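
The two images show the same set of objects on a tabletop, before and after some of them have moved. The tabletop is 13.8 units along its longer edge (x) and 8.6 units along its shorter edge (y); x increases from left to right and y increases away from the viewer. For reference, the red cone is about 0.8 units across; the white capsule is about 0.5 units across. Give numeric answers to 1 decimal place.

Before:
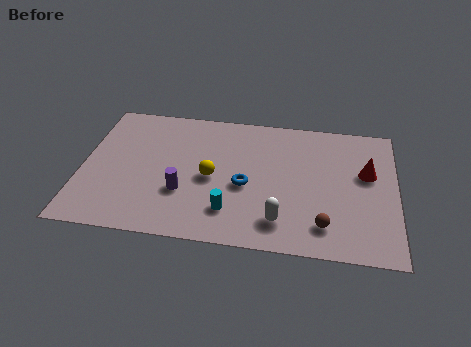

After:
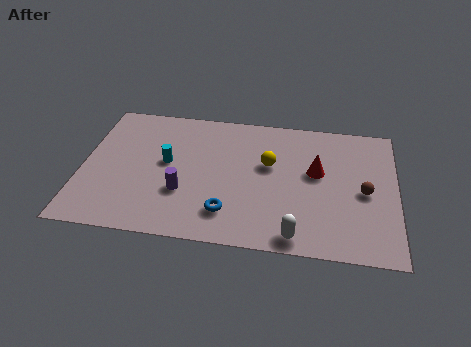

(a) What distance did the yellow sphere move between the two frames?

2.8

The yellow sphere moved from about (5.7, 4.0) to (8.2, 5.2), a distance of √(2.5² + 1.2²) ≈ 2.8.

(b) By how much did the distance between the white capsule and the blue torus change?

+0.6

They were about 2.6 units apart before and 3.2 after — 0.6 units further apart.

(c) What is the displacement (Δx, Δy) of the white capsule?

(0.7, -0.8)

From the two frames, the white capsule sits at roughly (8.8, 1.7) before and (9.5, 0.9) after.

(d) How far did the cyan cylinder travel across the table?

4.0

From (6.6, 2.0) to (3.7, 4.7), the cyan cylinder covered √(2.9² + 2.7²) ≈ 4.0 units.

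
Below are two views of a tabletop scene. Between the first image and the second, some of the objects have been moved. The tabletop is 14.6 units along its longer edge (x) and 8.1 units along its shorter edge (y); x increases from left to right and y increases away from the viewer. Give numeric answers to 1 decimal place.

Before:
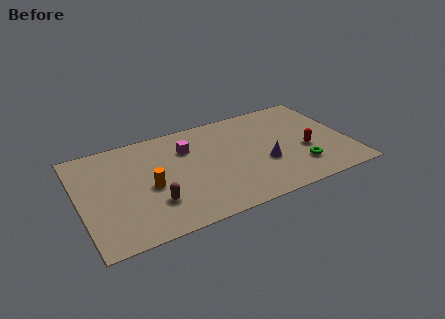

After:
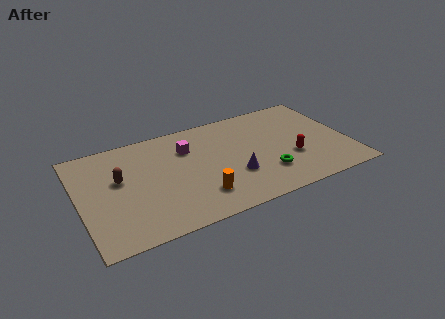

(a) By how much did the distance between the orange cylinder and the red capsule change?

-3.2

The distance was about 8.5 in the first image and 5.3 in the second, so they moved 3.2 units closer together.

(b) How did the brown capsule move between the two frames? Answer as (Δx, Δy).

(-1.6, 2.5)

The brown capsule started near (3.8, 2.3) and ended near (2.2, 4.8).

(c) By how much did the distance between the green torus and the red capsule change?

+0.4

Before: roughly 1.3 units apart; after: 1.7. That's 0.4 units further apart.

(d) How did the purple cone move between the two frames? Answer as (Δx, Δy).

(-1.7, -0.3)

The purple cone was at about (9.9, 3.0) and moved to about (8.2, 2.7).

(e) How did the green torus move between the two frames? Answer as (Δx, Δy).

(-1.8, 0.2)

From the two frames, the green torus sits at roughly (11.7, 2.0) before and (9.9, 2.2) after.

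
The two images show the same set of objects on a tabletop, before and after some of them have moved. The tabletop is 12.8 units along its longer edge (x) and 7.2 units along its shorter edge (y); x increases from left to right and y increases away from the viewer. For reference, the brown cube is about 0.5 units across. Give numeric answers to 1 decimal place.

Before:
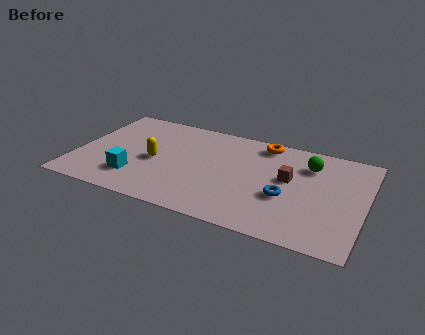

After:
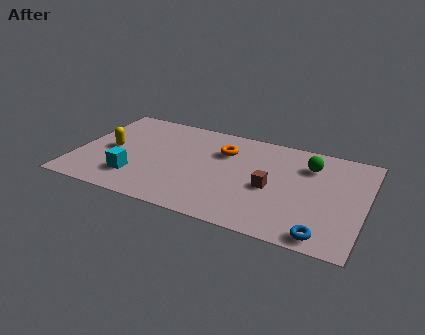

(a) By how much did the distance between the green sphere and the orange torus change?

+1.5

Before: roughly 2.3 units apart; after: 3.8. That's 1.5 units further apart.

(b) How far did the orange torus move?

2.1

The orange torus was near (8.1, 6.3) before and (6.4, 5.1) after, so it travelled √(1.7² + 1.2²) ≈ 2.1 units.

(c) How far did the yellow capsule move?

2.0

The yellow capsule was near (3.5, 3.3) before and (1.5, 3.5) after, so it travelled √(2.0² + 0.2²) ≈ 2.0 units.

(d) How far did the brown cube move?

1.1

The brown cube moved from about (9.4, 4.1) to (8.7, 3.2), a distance of √(0.7² + 0.9²) ≈ 1.1.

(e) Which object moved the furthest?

the blue torus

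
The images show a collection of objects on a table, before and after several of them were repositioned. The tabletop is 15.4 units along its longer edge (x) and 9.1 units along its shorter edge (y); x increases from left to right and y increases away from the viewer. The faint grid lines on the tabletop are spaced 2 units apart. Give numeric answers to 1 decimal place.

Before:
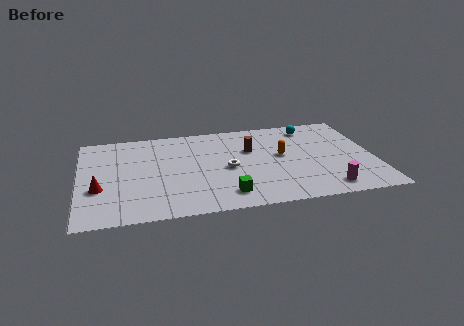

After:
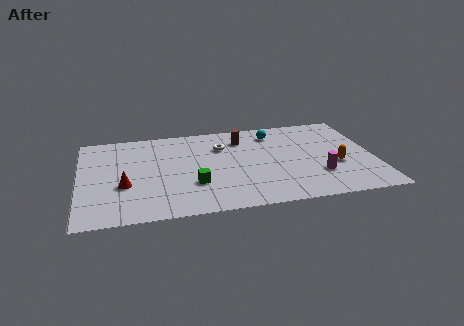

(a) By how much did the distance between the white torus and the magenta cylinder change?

+0.4

Before: roughly 5.8 units apart; after: 6.2. That's 0.4 units further apart.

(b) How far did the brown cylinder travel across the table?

1.3

From (9.0, 5.9) to (8.6, 7.1), the brown cylinder covered √(0.4² + 1.2²) ≈ 1.3 units.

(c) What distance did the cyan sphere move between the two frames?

2.0

The cyan sphere was near (12.3, 7.7) before and (10.3, 7.4) after, so it travelled √(2.0² + 0.3²) ≈ 2.0 units.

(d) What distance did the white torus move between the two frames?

2.3

The white torus was near (7.7, 4.2) before and (7.5, 6.5) after, so it travelled √(0.2² + 2.3²) ≈ 2.3 units.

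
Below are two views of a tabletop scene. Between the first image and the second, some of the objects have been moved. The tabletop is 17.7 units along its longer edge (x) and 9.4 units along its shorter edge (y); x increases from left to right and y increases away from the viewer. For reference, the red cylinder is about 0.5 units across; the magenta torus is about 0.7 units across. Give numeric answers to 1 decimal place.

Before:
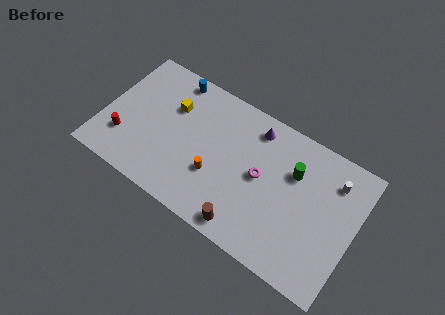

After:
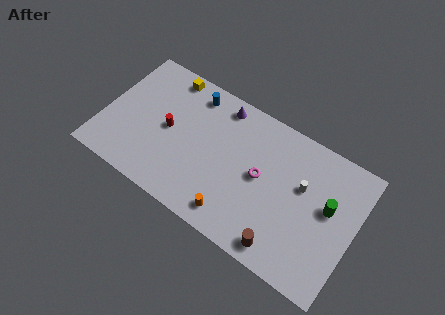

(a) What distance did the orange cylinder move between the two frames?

2.5

The orange cylinder moved from about (8.1, 3.3) to (9.8, 1.4), a distance of √(1.7² + 1.9²) ≈ 2.5.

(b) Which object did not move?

the magenta torus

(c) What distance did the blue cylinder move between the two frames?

1.6

From (4.2, 8.4) to (5.7, 8.0), the blue cylinder covered √(1.5² + 0.4²) ≈ 1.6 units.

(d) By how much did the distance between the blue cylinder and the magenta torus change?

-1.5

The distance was about 7.7 in the first image and 6.2 in the second, so they moved 1.5 units closer together.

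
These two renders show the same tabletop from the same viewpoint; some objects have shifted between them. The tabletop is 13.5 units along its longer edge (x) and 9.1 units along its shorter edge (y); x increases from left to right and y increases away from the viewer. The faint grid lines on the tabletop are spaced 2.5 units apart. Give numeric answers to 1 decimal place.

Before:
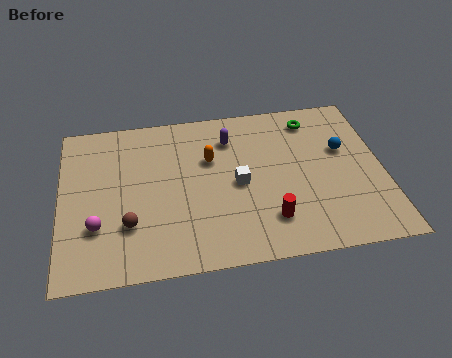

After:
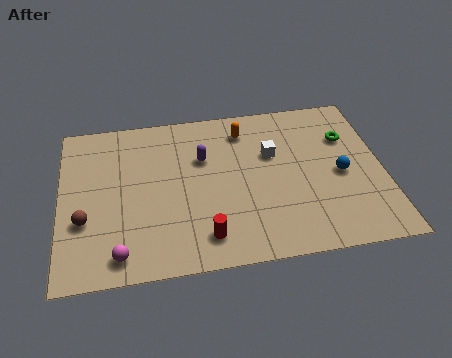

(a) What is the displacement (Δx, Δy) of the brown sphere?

(-1.8, 0.5)

From the two frames, the brown sphere sits at roughly (2.8, 2.7) before and (1.0, 3.2) after.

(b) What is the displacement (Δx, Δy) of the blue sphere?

(-0.2, -1.4)

The blue sphere was at about (11.9, 5.6) and moved to about (11.7, 4.2).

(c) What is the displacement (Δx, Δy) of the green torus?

(1.4, -1.3)

From the two frames, the green torus sits at roughly (10.7, 7.6) before and (12.1, 6.3) after.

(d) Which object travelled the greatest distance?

the red cylinder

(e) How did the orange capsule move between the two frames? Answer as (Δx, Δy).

(1.5, 1.5)

From the two frames, the orange capsule sits at roughly (6.3, 5.9) before and (7.8, 7.4) after.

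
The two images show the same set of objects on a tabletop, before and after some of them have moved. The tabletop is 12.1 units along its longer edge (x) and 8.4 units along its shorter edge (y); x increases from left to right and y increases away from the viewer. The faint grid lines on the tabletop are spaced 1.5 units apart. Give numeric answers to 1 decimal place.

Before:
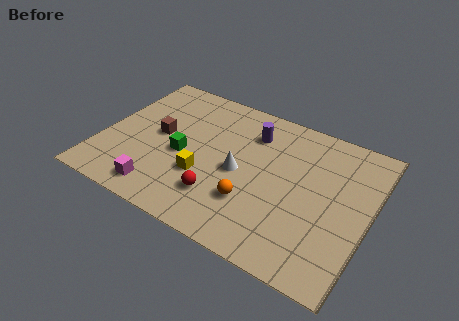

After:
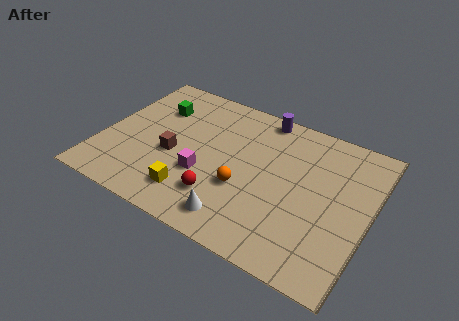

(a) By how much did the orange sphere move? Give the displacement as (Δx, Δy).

(-0.5, 0.6)

The orange sphere started near (7.1, 2.5) and ended near (6.6, 3.1).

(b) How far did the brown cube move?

1.2

The brown cube moved from about (2.5, 4.4) to (3.3, 3.5), a distance of √(0.8² + 0.9²) ≈ 1.2.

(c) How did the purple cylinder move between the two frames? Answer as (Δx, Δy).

(0.3, 1.2)

The purple cylinder was at about (6.5, 6.4) and moved to about (6.8, 7.6).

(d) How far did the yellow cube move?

1.2

From (4.8, 2.9) to (4.5, 1.7), the yellow cube covered √(0.3² + 1.2²) ≈ 1.2 units.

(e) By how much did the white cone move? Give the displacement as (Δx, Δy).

(0.3, -2.6)

The white cone was at about (6.3, 3.9) and moved to about (6.6, 1.3).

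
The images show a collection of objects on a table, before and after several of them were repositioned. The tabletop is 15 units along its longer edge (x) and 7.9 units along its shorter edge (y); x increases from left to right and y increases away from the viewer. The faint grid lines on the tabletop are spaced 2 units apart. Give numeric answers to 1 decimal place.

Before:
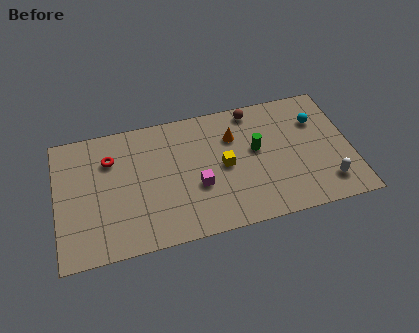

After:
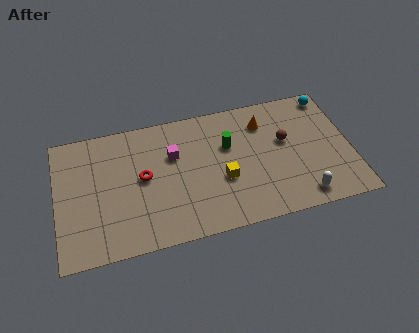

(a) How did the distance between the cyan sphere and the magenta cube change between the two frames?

+1.6

The distance was about 6.8 in the first image and 8.4 in the second, so they moved 1.6 units further apart.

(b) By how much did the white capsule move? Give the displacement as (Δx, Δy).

(-1.3, -0.5)

The white capsule was at about (13.6, 1.6) and moved to about (12.3, 1.1).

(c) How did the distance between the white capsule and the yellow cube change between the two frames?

-1.2

Before: roughly 5.6 units apart; after: 4.4. That's 1.2 units closer together.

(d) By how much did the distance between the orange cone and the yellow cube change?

+2.0

They were about 1.8 units apart before and 3.8 after — 2.0 units further apart.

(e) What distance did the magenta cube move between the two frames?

2.5

The magenta cube was near (7.1, 3.0) before and (6.0, 5.2) after, so it travelled √(1.1² + 2.2²) ≈ 2.5 units.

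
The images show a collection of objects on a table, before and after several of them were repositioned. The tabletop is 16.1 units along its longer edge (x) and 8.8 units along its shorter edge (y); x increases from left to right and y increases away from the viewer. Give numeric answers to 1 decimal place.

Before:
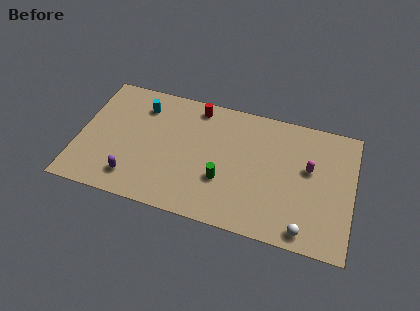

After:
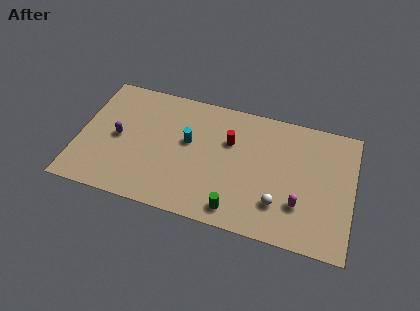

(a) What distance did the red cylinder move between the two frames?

2.8

From (6.7, 7.7) to (8.8, 5.8), the red cylinder covered √(2.1² + 1.9²) ≈ 2.8 units.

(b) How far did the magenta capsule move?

2.6

The magenta capsule moved from about (13.5, 5.2) to (13.1, 2.6), a distance of √(0.4² + 2.6²) ≈ 2.6.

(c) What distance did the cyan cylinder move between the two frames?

3.4

The cyan cylinder was near (3.5, 6.9) before and (6.4, 5.1) after, so it travelled √(2.9² + 1.8²) ≈ 3.4 units.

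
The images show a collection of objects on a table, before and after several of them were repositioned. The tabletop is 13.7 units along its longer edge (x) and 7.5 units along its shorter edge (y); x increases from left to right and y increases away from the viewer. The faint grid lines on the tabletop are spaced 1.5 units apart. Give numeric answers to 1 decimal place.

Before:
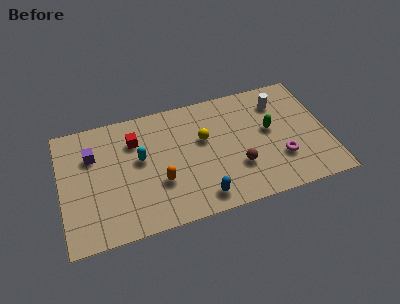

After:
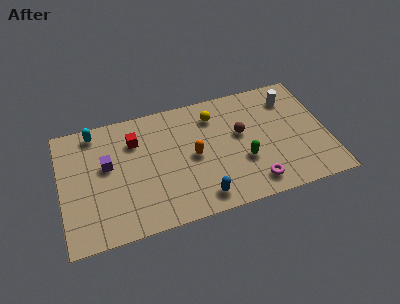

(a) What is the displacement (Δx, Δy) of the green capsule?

(-1.5, -1.5)

The green capsule started near (10.8, 4.2) and ended near (9.3, 2.7).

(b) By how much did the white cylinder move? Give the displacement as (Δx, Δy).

(0.6, 0.1)

The white cylinder started near (11.4, 5.8) and ended near (12.0, 5.9).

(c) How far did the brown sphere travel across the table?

2.0

The brown sphere moved from about (9.0, 2.4) to (9.3, 4.4), a distance of √(0.3² + 2.0²) ≈ 2.0.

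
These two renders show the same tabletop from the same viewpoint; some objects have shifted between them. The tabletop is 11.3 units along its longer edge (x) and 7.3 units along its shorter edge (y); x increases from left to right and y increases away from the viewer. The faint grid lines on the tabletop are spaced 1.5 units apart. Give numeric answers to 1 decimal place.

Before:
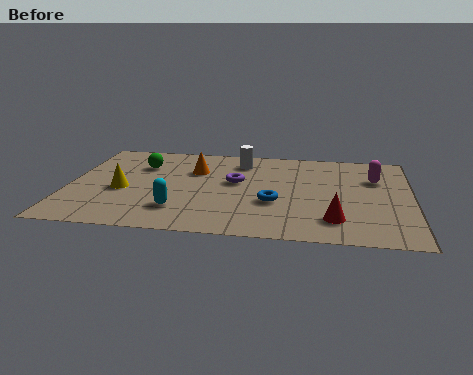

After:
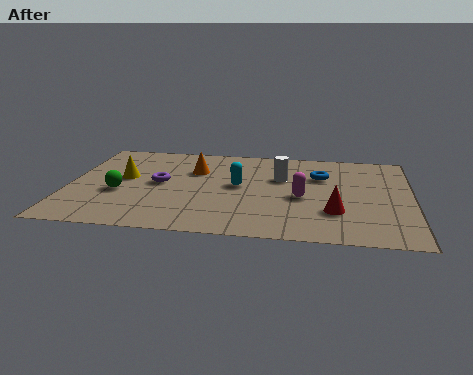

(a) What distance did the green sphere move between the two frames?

2.4

The green sphere moved from about (2.3, 5.2) to (1.7, 2.9), a distance of √(0.6² + 2.3²) ≈ 2.4.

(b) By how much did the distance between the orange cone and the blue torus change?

+0.7

The distance was about 3.5 in the first image and 4.2 in the second, so they moved 0.7 units further apart.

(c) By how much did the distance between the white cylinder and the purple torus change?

+2.4

Before: roughly 1.7 units apart; after: 4.1. That's 2.4 units further apart.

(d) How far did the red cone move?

0.6

The red cone moved from about (8.8, 1.6) to (8.8, 2.2), a distance of √(0.0² + 0.6²) ≈ 0.6.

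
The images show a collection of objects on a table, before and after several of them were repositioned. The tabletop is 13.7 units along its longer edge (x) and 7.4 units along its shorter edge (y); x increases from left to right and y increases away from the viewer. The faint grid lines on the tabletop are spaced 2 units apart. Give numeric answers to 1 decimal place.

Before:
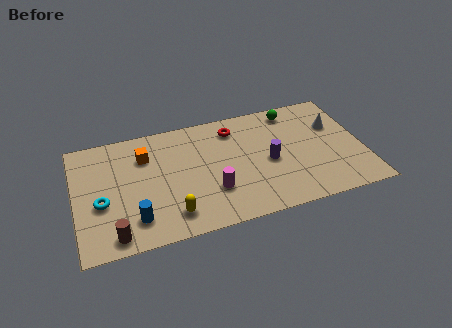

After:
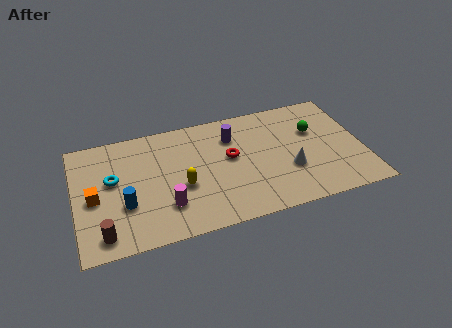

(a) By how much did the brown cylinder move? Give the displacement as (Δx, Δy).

(-0.5, 0.2)

From the two frames, the brown cylinder sits at roughly (1.7, 0.9) before and (1.2, 1.1) after.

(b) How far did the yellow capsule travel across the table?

1.7

The yellow capsule moved from about (4.4, 1.4) to (5.0, 3.0), a distance of √(0.6² + 1.6²) ≈ 1.7.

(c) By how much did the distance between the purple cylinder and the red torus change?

-1.7

They were about 3.0 units apart before and 1.3 after — 1.7 units closer together.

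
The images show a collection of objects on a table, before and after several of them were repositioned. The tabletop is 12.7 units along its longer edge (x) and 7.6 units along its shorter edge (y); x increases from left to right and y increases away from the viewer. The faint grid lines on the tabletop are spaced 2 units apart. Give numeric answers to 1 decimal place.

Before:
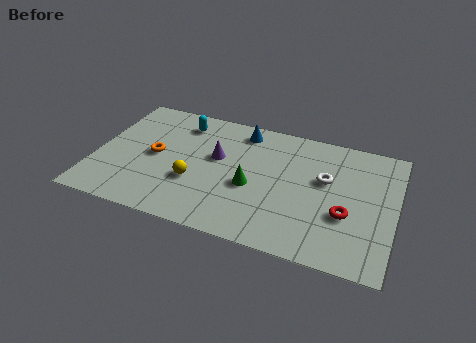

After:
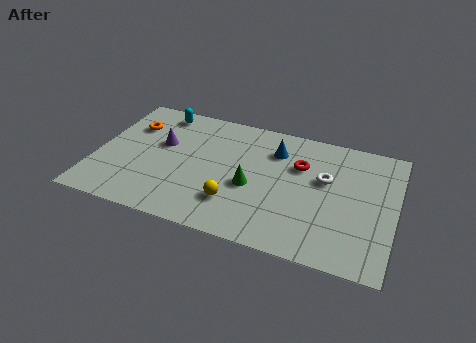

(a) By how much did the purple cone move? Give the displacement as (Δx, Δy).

(-2.4, 0.1)

The purple cone started near (5.1, 4.5) and ended near (2.7, 4.6).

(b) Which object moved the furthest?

the red torus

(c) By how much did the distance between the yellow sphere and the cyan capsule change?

+2.3

The distance was about 3.6 in the first image and 5.9 in the second, so they moved 2.3 units further apart.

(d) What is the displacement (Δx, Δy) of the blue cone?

(1.5, -0.8)

From the two frames, the blue cone sits at roughly (6.0, 6.5) before and (7.5, 5.7) after.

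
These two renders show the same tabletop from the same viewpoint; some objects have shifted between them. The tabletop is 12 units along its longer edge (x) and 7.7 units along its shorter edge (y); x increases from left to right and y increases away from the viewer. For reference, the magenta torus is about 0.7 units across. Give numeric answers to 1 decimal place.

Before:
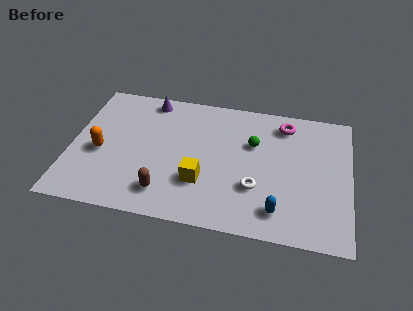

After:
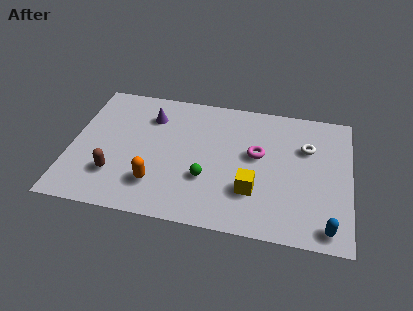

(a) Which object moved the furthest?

the white torus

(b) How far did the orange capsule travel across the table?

2.9

The orange capsule was near (1.3, 3.3) before and (3.8, 1.9) after, so it travelled √(2.5² + 1.4²) ≈ 2.9 units.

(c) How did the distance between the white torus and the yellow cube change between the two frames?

+1.3

The distance was about 2.3 in the first image and 3.6 in the second, so they moved 1.3 units further apart.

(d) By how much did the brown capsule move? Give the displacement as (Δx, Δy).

(-2.2, 0.6)

From the two frames, the brown capsule sits at roughly (4.2, 1.5) before and (2.0, 2.1) after.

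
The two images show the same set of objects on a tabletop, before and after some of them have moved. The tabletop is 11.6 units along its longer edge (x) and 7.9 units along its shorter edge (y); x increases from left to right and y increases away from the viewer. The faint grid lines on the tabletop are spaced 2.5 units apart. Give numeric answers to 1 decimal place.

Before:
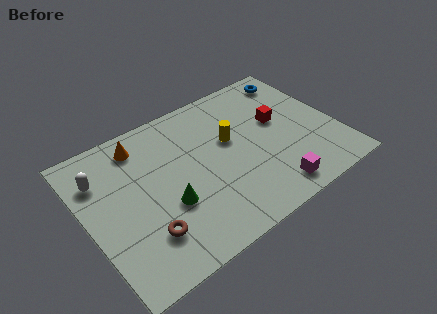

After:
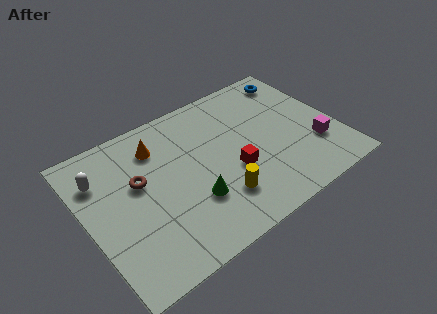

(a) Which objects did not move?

the white capsule and the blue torus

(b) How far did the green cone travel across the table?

1.2

From (3.5, 2.9) to (4.6, 2.5), the green cone covered √(1.1² + 0.4²) ≈ 1.2 units.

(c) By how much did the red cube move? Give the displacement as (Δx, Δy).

(-2.5, -1.6)

The red cube started near (9.1, 4.6) and ended near (6.6, 3.0).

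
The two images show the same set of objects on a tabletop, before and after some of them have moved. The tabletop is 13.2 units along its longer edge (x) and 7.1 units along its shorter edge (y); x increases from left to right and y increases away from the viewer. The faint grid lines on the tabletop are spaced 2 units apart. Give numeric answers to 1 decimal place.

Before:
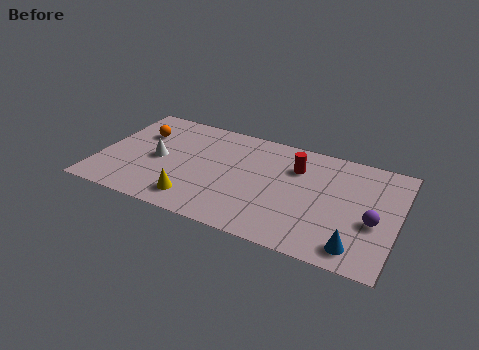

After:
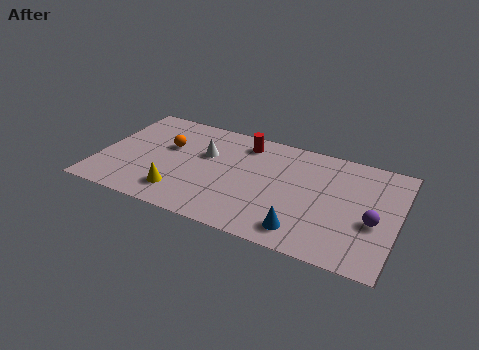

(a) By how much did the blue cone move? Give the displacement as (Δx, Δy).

(-2.3, 0.1)

The blue cone started near (11.6, 1.1) and ended near (9.3, 1.2).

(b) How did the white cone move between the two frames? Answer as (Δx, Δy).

(2.0, 1.1)

The white cone was at about (2.6, 3.4) and moved to about (4.6, 4.5).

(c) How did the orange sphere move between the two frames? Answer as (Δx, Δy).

(1.3, -0.5)

The orange sphere started near (1.6, 4.9) and ended near (2.9, 4.4).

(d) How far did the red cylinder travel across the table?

2.5

The red cylinder was near (8.6, 5.1) before and (6.2, 5.9) after, so it travelled √(2.4² + 0.8²) ≈ 2.5 units.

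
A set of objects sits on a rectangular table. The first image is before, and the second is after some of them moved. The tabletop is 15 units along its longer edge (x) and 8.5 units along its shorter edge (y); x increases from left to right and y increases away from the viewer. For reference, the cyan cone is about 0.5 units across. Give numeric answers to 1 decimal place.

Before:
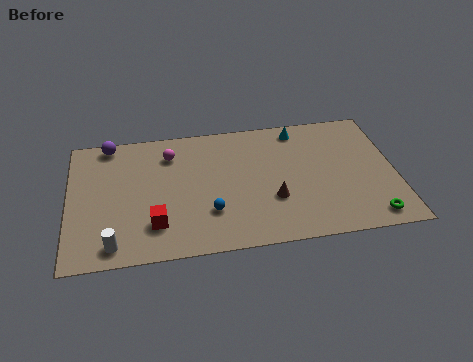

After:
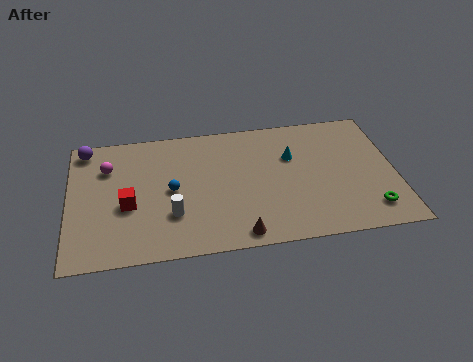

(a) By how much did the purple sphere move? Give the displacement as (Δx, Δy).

(-1.1, -0.2)

From the two frames, the purple sphere sits at roughly (1.9, 7.7) before and (0.8, 7.5) after.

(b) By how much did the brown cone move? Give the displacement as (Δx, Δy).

(-1.6, -2.0)

The brown cone started near (9.3, 2.9) and ended near (7.7, 0.9).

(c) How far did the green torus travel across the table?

0.5

The green torus was near (13.7, 1.1) before and (13.7, 1.6) after, so it travelled √(0.0² + 0.5²) ≈ 0.5 units.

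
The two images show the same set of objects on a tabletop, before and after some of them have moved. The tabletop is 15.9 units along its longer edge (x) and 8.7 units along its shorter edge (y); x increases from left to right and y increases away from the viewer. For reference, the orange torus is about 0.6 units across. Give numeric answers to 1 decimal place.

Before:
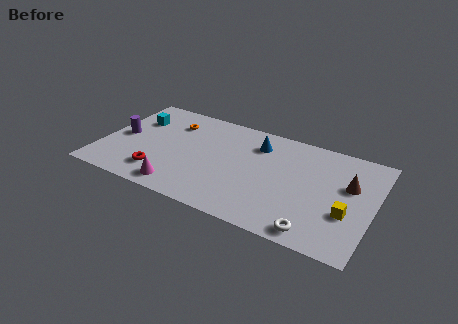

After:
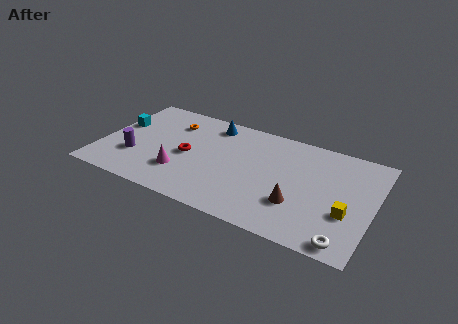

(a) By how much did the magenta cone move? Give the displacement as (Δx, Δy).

(-0.1, 1.3)

From the two frames, the magenta cone sits at roughly (5.0, 1.2) before and (4.9, 2.5) after.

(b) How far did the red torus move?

2.6

From (3.7, 1.9) to (5.1, 4.1), the red torus covered √(1.4² + 2.2²) ≈ 2.6 units.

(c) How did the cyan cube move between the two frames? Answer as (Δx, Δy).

(-0.9, -0.8)

From the two frames, the cyan cube sits at roughly (1.7, 6.1) before and (0.8, 5.3) after.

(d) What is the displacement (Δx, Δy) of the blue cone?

(-2.8, 0.7)

The blue cone was at about (8.9, 6.7) and moved to about (6.1, 7.4).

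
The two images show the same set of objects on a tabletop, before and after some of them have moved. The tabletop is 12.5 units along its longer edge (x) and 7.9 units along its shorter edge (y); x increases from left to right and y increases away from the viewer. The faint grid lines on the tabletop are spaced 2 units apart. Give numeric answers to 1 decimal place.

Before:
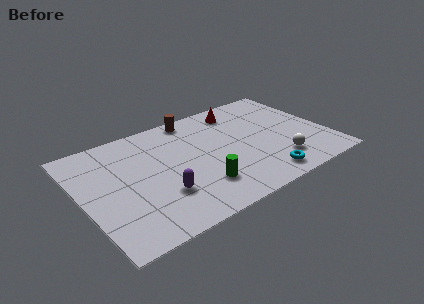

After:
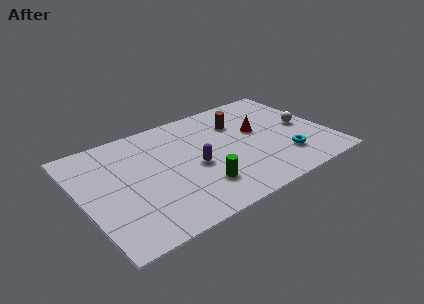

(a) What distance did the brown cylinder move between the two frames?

2.5

The brown cylinder was near (6.2, 7.1) before and (8.3, 5.7) after, so it travelled √(2.1² + 1.4²) ≈ 2.5 units.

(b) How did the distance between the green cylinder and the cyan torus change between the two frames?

+1.2

They were about 3.2 units apart before and 4.4 after — 1.2 units further apart.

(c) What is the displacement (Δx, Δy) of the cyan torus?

(1.3, 0.9)

The cyan torus started near (8.7, 1.1) and ended near (10.0, 2.0).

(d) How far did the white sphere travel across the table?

2.7

From (9.7, 1.8) to (11.4, 3.9), the white sphere covered √(1.7² + 2.1²) ≈ 2.7 units.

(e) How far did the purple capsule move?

2.2

From (3.7, 2.4) to (5.6, 3.5), the purple capsule covered √(1.9² + 1.1²) ≈ 2.2 units.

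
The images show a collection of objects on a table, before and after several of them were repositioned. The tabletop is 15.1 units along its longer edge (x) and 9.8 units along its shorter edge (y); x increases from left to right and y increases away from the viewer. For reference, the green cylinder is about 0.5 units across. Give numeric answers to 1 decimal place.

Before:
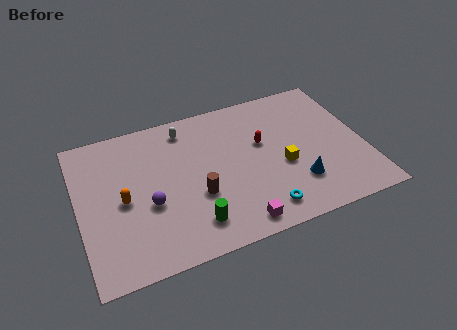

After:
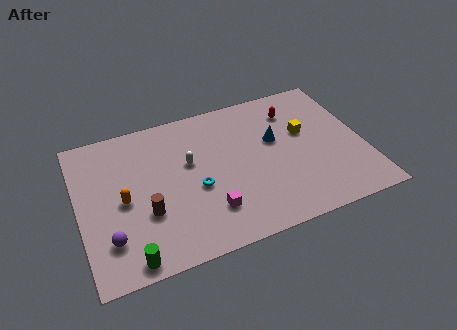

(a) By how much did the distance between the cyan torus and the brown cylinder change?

-1.0

The distance was about 3.8 in the first image and 2.8 in the second, so they moved 1.0 units closer together.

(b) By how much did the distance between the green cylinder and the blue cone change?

+4.0

The distance was about 5.6 in the first image and 9.6 in the second, so they moved 4.0 units further apart.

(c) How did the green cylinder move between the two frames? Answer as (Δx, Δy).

(-3.4, -1.0)

From the two frames, the green cylinder sits at roughly (5.7, 1.9) before and (2.3, 0.9) after.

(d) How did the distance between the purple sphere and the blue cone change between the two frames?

+1.9

The distance was about 7.8 in the first image and 9.7 in the second, so they moved 1.9 units further apart.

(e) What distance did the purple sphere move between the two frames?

2.7

The purple sphere was near (3.6, 3.9) before and (1.4, 2.4) after, so it travelled √(2.2² + 1.5²) ≈ 2.7 units.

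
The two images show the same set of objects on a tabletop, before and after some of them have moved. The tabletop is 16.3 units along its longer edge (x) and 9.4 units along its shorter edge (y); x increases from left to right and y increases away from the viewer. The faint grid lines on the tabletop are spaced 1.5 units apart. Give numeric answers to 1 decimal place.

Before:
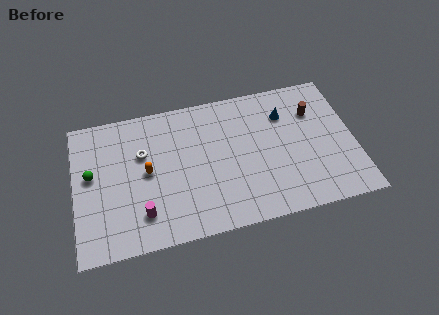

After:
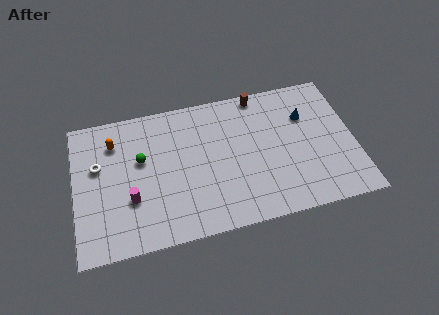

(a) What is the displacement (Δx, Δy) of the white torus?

(-2.6, -0.3)

The white torus started near (4.0, 6.1) and ended near (1.4, 5.8).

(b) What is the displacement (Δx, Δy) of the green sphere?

(2.9, 0.4)

The green sphere was at about (1.0, 5.3) and moved to about (3.9, 5.7).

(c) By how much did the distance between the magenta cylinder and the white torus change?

-0.8

They were about 4.0 units apart before and 3.2 after — 0.8 units closer together.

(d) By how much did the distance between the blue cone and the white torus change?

+3.8

The distance was about 8.4 in the first image and 12.2 in the second, so they moved 3.8 units further apart.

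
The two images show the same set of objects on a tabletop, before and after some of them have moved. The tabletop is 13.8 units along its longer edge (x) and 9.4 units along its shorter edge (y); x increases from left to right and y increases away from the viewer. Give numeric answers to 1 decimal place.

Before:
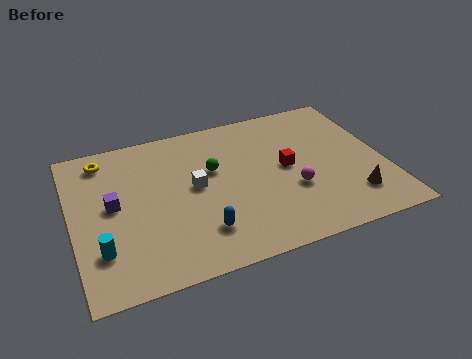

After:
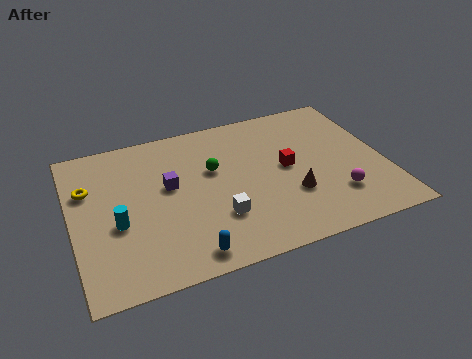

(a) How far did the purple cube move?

2.5

The purple cube was near (1.8, 5.0) before and (4.3, 5.4) after, so it travelled √(2.5² + 0.4²) ≈ 2.5 units.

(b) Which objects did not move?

the green sphere and the red cube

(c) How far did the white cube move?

2.3

From (5.4, 5.0) to (6.2, 2.8), the white cube covered √(0.8² + 2.2²) ≈ 2.3 units.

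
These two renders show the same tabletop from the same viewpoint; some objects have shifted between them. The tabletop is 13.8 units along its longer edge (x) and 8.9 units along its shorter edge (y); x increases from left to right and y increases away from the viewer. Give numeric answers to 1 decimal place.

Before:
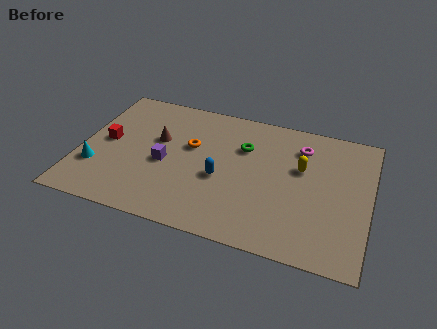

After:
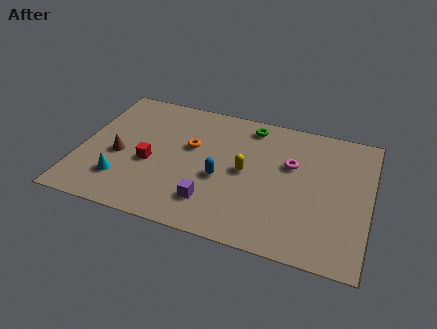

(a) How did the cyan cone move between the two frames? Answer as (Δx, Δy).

(1.3, -0.5)

From the two frames, the cyan cone sits at roughly (0.9, 2.7) before and (2.2, 2.2) after.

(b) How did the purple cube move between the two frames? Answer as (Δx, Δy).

(2.4, -1.9)

The purple cube started near (4.1, 3.9) and ended near (6.5, 2.0).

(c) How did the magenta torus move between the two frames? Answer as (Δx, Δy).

(-0.4, -1.3)

The magenta torus started near (10.4, 6.9) and ended near (10.0, 5.6).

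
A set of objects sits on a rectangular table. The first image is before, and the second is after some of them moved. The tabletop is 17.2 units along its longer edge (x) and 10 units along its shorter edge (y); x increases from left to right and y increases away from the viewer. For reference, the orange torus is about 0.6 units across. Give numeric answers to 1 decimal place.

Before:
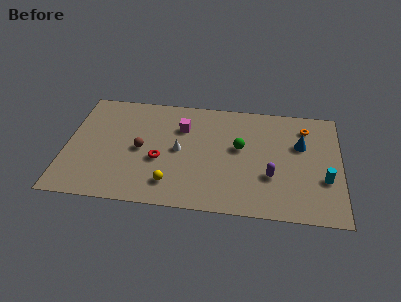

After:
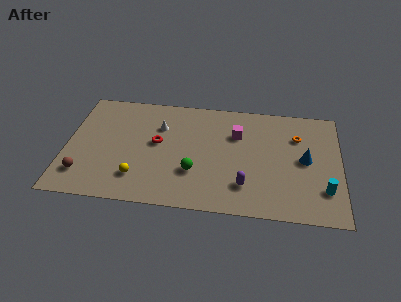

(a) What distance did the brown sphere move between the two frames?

4.4

The brown sphere was near (4.7, 4.8) before and (1.2, 2.2) after, so it travelled √(3.5² + 2.6²) ≈ 4.4 units.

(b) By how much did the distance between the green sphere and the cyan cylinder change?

+2.4

They were about 5.7 units apart before and 8.1 after — 2.4 units further apart.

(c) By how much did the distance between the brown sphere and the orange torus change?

+3.4

The distance was about 10.8 in the first image and 14.2 in the second, so they moved 3.4 units further apart.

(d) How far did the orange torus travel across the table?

1.0

The orange torus moved from about (15.0, 8.0) to (14.5, 7.1), a distance of √(0.5² + 0.9²) ≈ 1.0.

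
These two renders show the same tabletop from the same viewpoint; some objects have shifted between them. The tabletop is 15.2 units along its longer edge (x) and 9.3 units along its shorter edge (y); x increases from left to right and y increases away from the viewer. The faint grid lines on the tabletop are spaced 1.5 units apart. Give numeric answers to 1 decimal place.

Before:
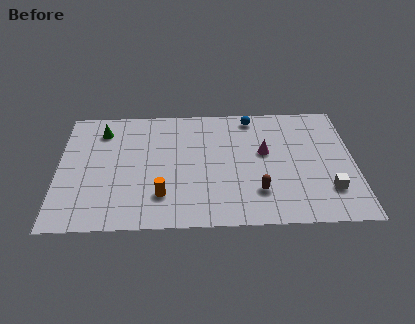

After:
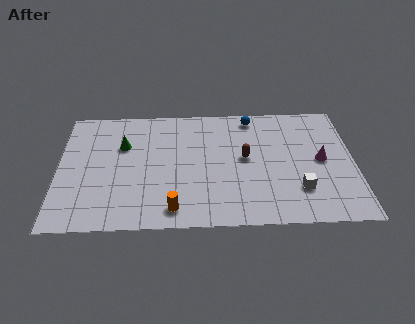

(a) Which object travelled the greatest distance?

the magenta cone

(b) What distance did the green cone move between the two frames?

1.6

From (2.2, 7.4) to (3.3, 6.2), the green cone covered √(1.1² + 1.2²) ≈ 1.6 units.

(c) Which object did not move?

the blue sphere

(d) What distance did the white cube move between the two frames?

1.5

The white cube moved from about (13.8, 2.4) to (12.3, 2.5), a distance of √(1.5² + 0.1²) ≈ 1.5.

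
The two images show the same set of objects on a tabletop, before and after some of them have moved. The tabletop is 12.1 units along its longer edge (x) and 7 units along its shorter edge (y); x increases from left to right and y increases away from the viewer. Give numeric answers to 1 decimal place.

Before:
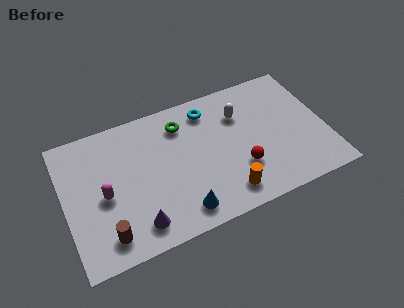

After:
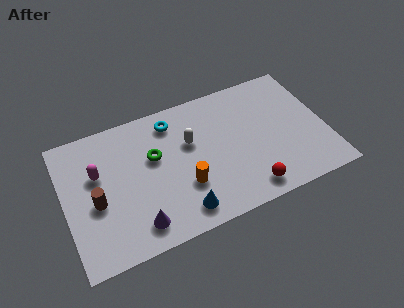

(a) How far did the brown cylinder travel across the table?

1.8

The brown cylinder moved from about (1.7, 1.2) to (1.4, 3.0), a distance of √(0.3² + 1.8²) ≈ 1.8.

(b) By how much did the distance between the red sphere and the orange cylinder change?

+1.8

The distance was about 1.3 in the first image and 3.1 in the second, so they moved 1.8 units further apart.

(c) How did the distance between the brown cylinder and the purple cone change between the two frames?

+1.1

They were about 1.4 units apart before and 2.5 after — 1.1 units further apart.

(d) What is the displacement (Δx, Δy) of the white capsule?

(-2.4, -0.6)

The white capsule was at about (8.3, 5.0) and moved to about (5.9, 4.4).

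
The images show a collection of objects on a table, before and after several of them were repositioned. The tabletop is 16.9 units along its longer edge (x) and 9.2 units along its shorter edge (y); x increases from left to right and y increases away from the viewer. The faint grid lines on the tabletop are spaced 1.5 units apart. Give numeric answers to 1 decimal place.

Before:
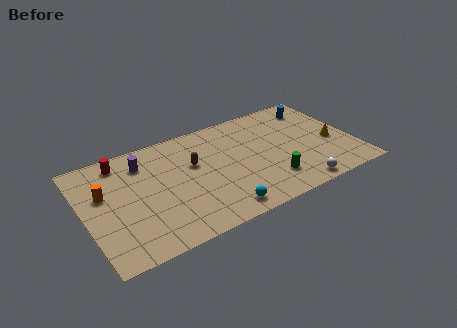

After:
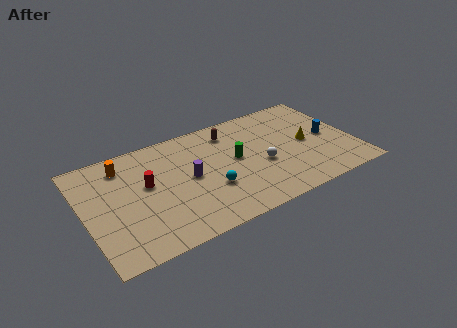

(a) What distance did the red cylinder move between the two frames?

2.9

From (2.6, 7.9) to (3.9, 5.3), the red cylinder covered √(1.3² + 2.6²) ≈ 2.9 units.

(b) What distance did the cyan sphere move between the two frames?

2.0

The cyan sphere moved from about (7.9, 1.2) to (7.6, 3.2), a distance of √(0.3² + 2.0²) ≈ 2.0.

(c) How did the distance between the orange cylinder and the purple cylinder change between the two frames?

+1.7

They were about 3.0 units apart before and 4.7 after — 1.7 units further apart.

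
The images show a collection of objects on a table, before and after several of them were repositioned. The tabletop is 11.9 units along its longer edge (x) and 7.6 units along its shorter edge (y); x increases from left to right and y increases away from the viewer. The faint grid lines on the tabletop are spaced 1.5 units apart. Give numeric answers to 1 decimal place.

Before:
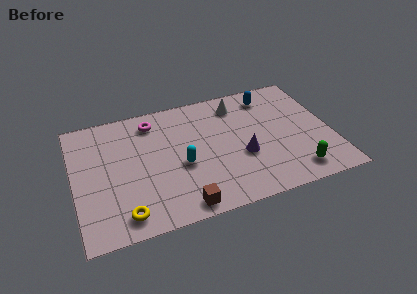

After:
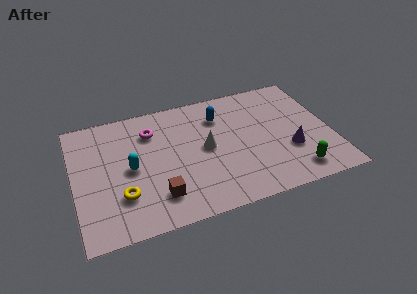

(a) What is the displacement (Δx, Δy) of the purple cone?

(2.2, -0.3)

From the two frames, the purple cone sits at roughly (7.7, 2.9) before and (9.9, 2.6) after.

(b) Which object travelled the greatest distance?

the white cone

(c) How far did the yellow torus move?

1.1

From (2.1, 1.1) to (2.1, 2.2), the yellow torus covered √(0.0² + 1.1²) ≈ 1.1 units.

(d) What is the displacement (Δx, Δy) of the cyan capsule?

(-2.3, 0.5)

The cyan capsule was at about (4.9, 3.2) and moved to about (2.6, 3.7).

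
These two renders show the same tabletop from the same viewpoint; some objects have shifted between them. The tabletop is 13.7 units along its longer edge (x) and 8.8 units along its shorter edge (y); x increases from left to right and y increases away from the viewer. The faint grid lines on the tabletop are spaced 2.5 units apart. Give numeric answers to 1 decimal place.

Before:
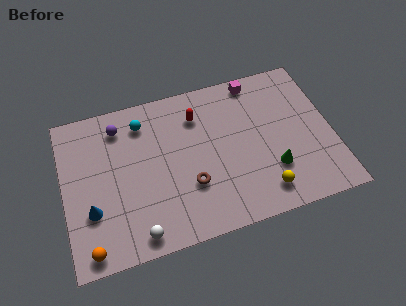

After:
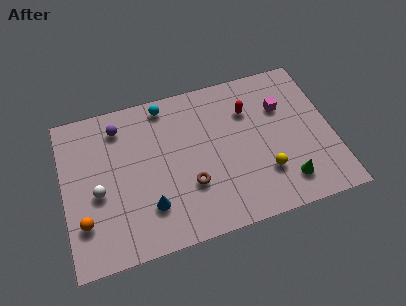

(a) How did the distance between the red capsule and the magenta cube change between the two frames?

-1.6

The distance was about 3.3 in the first image and 1.7 in the second, so they moved 1.6 units closer together.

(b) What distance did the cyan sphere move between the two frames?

1.4

The cyan sphere moved from about (4.2, 7.1) to (5.4, 7.8), a distance of √(1.2² + 0.7²) ≈ 1.4.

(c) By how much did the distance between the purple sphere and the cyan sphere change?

+1.3

They were about 1.2 units apart before and 2.5 after — 1.3 units further apart.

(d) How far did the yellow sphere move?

1.0

The yellow sphere moved from about (9.9, 1.5) to (10.1, 2.5), a distance of √(0.2² + 1.0²) ≈ 1.0.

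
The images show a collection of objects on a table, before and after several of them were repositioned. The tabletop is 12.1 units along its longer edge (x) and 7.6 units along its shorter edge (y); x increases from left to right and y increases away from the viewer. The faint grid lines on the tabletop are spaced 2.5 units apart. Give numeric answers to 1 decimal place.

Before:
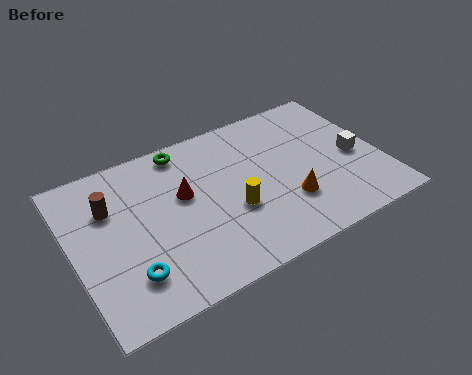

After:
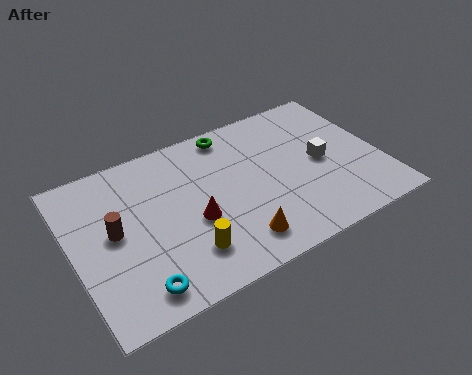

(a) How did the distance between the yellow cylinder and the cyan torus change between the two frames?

-2.2

Before: roughly 4.3 units apart; after: 2.1. That's 2.2 units closer together.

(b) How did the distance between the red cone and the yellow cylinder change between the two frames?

-0.9

They were about 2.3 units apart before and 1.4 after — 0.9 units closer together.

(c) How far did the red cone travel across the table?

1.4

The red cone was near (4.4, 4.5) before and (4.6, 3.1) after, so it travelled √(0.2² + 1.4²) ≈ 1.4 units.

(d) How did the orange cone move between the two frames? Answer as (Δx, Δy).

(-2.2, -0.9)

The orange cone was at about (8.2, 2.3) and moved to about (6.0, 1.4).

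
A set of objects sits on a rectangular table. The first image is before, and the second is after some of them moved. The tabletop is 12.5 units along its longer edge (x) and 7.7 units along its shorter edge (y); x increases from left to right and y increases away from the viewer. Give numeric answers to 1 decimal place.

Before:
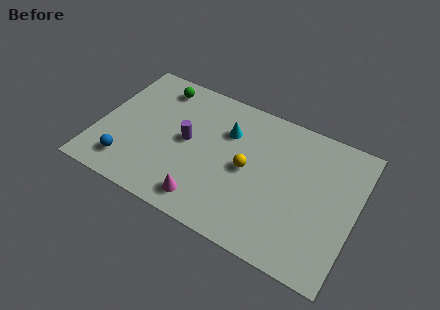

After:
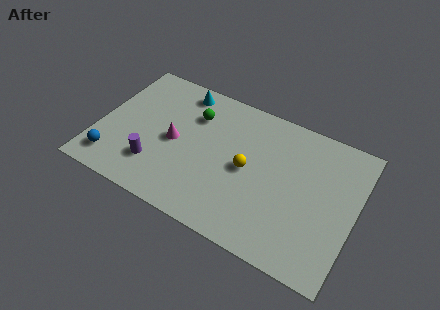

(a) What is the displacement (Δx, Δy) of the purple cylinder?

(-1.3, -2.0)

The purple cylinder started near (4.3, 4.0) and ended near (3.0, 2.0).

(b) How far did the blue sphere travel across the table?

0.7

The blue sphere moved from about (1.7, 1.5) to (1.0, 1.4), a distance of √(0.7² + 0.1²) ≈ 0.7.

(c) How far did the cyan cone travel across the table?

2.8

The cyan cone was near (6.1, 5.4) before and (3.6, 6.7) after, so it travelled √(2.5² + 1.3²) ≈ 2.8 units.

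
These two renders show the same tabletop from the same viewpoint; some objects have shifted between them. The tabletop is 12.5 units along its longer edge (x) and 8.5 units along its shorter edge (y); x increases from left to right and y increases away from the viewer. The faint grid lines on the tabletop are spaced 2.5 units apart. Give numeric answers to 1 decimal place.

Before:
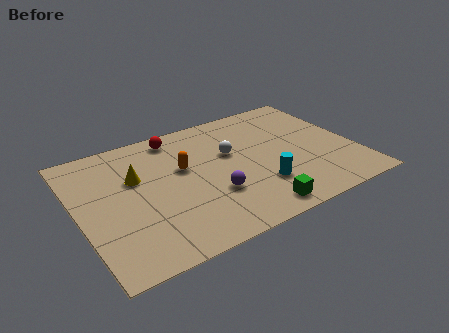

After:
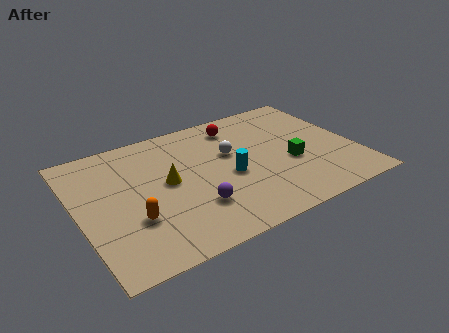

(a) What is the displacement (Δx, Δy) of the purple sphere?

(-0.9, -0.4)

The purple sphere was at about (5.8, 2.8) and moved to about (4.9, 2.4).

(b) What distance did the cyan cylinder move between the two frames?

1.8

The cyan cylinder moved from about (7.9, 2.4) to (6.7, 3.7), a distance of √(1.2² + 1.3²) ≈ 1.8.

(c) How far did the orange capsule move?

3.5

The orange capsule moved from about (4.8, 5.1) to (2.2, 2.8), a distance of √(2.6² + 2.3²) ≈ 3.5.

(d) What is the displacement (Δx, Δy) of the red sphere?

(2.8, -0.4)

The red sphere started near (4.8, 7.4) and ended near (7.6, 7.0).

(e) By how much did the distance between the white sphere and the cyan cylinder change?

-1.4

Before: roughly 2.9 units apart; after: 1.5. That's 1.4 units closer together.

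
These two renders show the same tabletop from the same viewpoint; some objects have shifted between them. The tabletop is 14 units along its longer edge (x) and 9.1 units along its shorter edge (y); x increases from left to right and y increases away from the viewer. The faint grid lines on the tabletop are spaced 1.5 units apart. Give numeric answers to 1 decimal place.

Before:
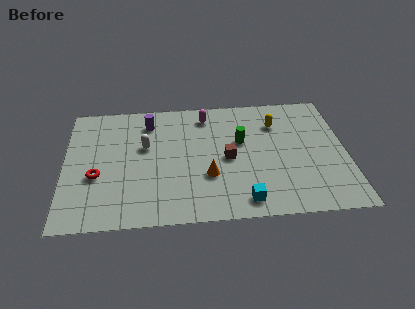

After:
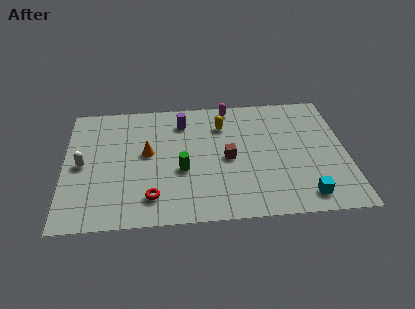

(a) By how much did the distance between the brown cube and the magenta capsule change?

+0.5

The distance was about 3.4 in the first image and 3.9 in the second, so they moved 0.5 units further apart.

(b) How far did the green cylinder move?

3.6

The green cylinder was near (8.8, 5.5) before and (5.8, 3.6) after, so it travelled √(3.0² + 1.9²) ≈ 3.6 units.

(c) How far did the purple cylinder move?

1.7

From (4.2, 7.3) to (5.9, 7.2), the purple cylinder covered √(1.7² + 0.1²) ≈ 1.7 units.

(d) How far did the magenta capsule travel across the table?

1.3

The magenta capsule moved from about (7.1, 7.6) to (8.3, 8.2), a distance of √(1.2² + 0.6²) ≈ 1.3.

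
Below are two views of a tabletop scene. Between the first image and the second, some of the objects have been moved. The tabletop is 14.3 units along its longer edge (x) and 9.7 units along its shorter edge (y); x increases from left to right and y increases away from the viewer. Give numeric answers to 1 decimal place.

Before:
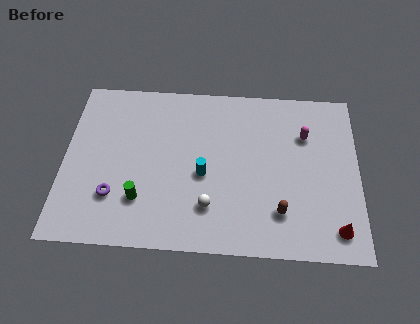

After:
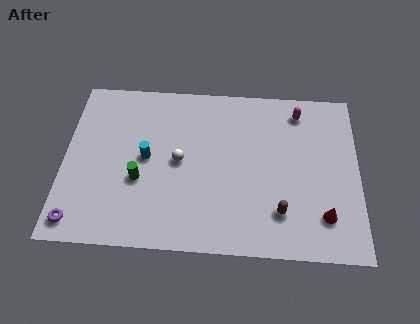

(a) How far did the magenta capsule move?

1.4

The magenta capsule moved from about (11.7, 6.8) to (11.4, 8.2), a distance of √(0.3² + 1.4²) ≈ 1.4.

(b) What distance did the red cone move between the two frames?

0.9

From (13.2, 1.5) to (12.6, 2.2), the red cone covered √(0.6² + 0.7²) ≈ 0.9 units.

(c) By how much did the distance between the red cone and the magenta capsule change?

+0.6

Before: roughly 5.5 units apart; after: 6.1. That's 0.6 units further apart.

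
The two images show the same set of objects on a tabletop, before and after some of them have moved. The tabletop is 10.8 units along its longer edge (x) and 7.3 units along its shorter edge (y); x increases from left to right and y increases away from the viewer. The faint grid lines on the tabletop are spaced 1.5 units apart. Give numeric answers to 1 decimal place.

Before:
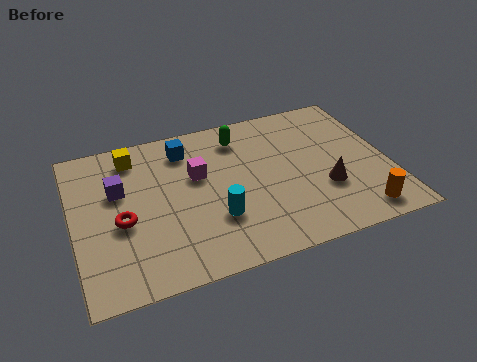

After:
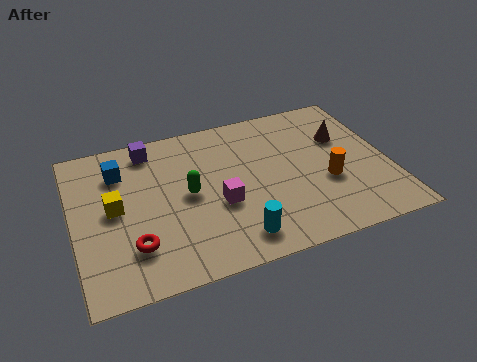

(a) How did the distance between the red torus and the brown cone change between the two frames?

+1.1

The distance was about 6.9 in the first image and 8.0 in the second, so they moved 1.1 units further apart.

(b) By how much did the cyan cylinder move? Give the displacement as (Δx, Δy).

(0.6, -1.1)

From the two frames, the cyan cylinder sits at roughly (4.7, 2.3) before and (5.3, 1.2) after.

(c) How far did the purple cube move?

2.1

From (1.6, 4.6) to (2.8, 6.3), the purple cube covered √(1.2² + 1.7²) ≈ 2.1 units.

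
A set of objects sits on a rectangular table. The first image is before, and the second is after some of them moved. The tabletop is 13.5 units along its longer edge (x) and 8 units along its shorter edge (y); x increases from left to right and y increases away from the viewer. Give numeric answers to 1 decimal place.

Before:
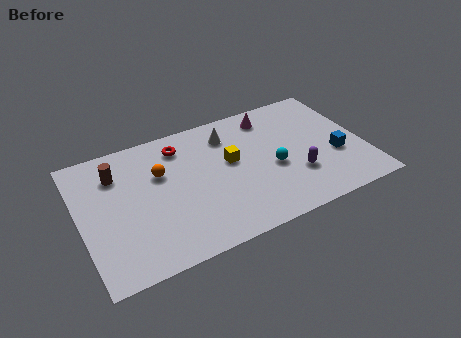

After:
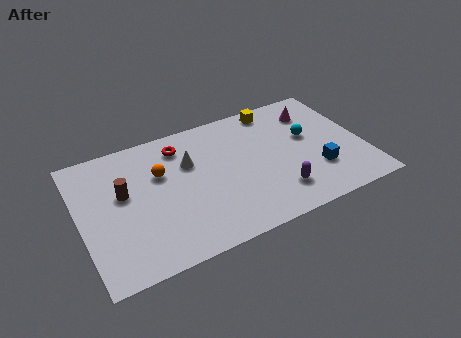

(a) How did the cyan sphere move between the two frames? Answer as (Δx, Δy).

(1.9, 1.3)

The cyan sphere started near (9.1, 3.4) and ended near (11.0, 4.7).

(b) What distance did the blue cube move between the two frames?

1.2

The blue cube moved from about (12.1, 3.0) to (11.1, 2.4), a distance of √(1.0² + 0.6²) ≈ 1.2.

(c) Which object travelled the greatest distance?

the yellow cube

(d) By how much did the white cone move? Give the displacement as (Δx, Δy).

(-2.0, -1.0)

The white cone started near (7.3, 6.3) and ended near (5.3, 5.3).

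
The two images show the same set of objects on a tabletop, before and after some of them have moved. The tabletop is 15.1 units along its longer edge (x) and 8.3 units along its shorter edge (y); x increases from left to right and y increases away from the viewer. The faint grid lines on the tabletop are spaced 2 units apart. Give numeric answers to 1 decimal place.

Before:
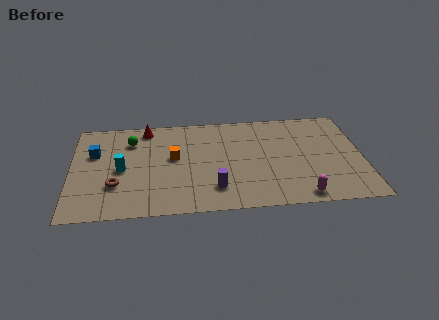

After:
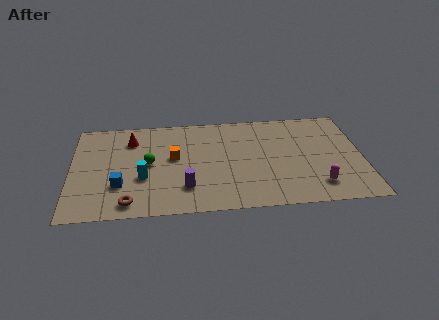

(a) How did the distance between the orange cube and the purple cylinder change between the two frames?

-0.8

Before: roughly 3.5 units apart; after: 2.7. That's 0.8 units closer together.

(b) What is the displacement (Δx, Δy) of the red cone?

(-0.8, -0.9)

The red cone was at about (3.9, 7.3) and moved to about (3.1, 6.4).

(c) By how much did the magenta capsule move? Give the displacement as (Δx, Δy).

(0.9, 0.8)

The magenta capsule was at about (11.8, 0.9) and moved to about (12.7, 1.7).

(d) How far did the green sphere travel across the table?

2.2

The green sphere moved from about (3.1, 6.3) to (4.0, 4.3), a distance of √(0.9² + 2.0²) ≈ 2.2.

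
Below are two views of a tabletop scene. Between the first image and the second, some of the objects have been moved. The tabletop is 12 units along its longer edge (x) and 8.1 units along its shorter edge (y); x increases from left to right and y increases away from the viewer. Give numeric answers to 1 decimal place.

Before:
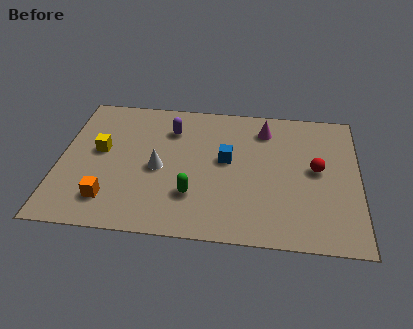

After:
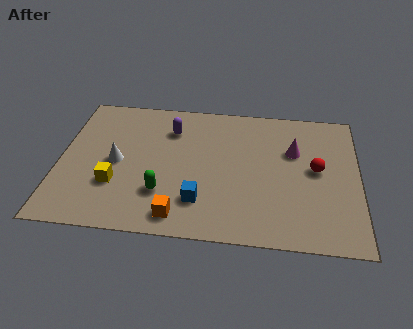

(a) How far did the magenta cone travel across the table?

1.7

The magenta cone moved from about (8.2, 6.5) to (9.4, 5.3), a distance of √(1.2² + 1.2²) ≈ 1.7.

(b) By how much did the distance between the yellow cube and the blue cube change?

-1.6

Before: roughly 5.1 units apart; after: 3.5. That's 1.6 units closer together.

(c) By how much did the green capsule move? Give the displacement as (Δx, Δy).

(-1.2, 0.0)

The green capsule started near (5.4, 2.3) and ended near (4.2, 2.3).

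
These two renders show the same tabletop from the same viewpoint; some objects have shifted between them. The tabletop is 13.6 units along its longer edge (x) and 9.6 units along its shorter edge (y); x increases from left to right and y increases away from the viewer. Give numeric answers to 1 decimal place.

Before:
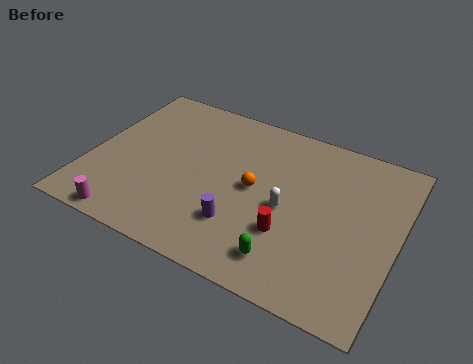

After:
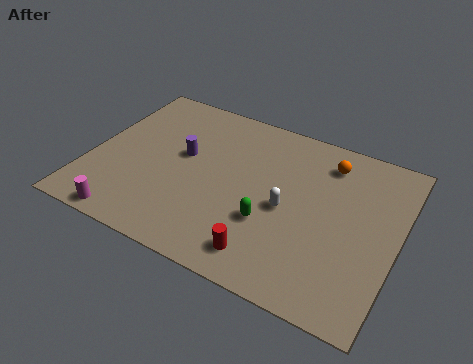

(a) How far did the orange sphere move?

4.1

The orange sphere moved from about (7.3, 4.9) to (10.2, 7.8), a distance of √(2.9² + 2.9²) ≈ 4.1.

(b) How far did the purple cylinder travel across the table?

4.2

From (7.0, 2.6) to (4.0, 5.5), the purple cylinder covered √(3.0² + 2.9²) ≈ 4.2 units.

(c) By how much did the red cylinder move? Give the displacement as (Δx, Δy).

(-0.8, -1.6)

From the two frames, the red cylinder sits at roughly (9.1, 3.1) before and (8.3, 1.5) after.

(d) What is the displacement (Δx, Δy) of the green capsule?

(-1.0, 1.6)

The green capsule started near (9.2, 1.7) and ended near (8.2, 3.3).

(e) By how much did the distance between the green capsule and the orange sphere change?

+1.2

The distance was about 3.7 in the first image and 4.9 in the second, so they moved 1.2 units further apart.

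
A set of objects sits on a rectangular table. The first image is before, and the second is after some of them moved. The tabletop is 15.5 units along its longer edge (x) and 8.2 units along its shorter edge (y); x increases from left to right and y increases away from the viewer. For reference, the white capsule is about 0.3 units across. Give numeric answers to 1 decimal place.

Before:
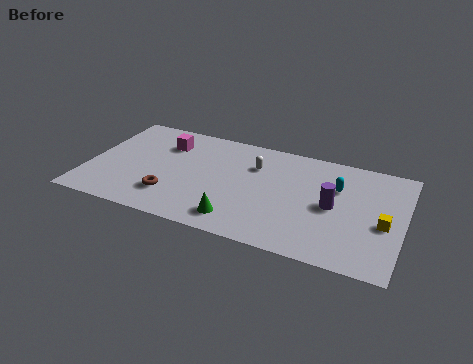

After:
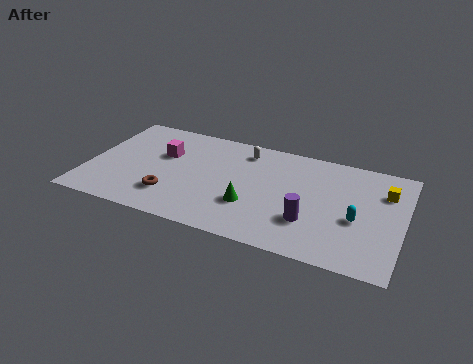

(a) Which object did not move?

the brown torus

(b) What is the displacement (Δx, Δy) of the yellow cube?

(-0.1, 2.4)

The yellow cube started near (14.6, 3.5) and ended near (14.5, 5.9).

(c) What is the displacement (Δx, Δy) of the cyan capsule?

(1.1, -2.1)

The cyan capsule was at about (12.2, 5.5) and moved to about (13.3, 3.4).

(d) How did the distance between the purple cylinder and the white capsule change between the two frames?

+1.2

The distance was about 4.4 in the first image and 5.6 in the second, so they moved 1.2 units further apart.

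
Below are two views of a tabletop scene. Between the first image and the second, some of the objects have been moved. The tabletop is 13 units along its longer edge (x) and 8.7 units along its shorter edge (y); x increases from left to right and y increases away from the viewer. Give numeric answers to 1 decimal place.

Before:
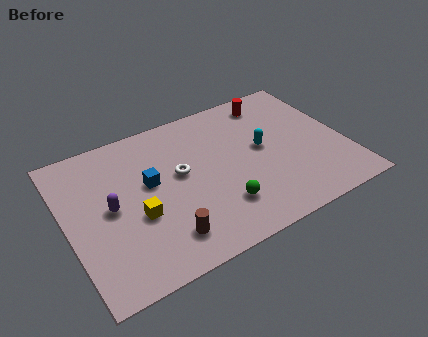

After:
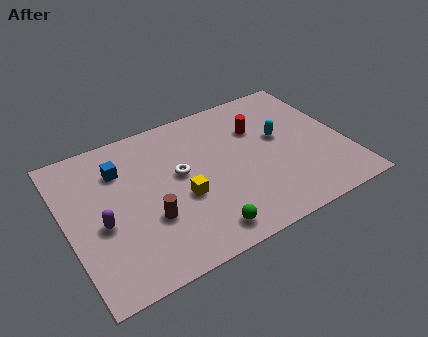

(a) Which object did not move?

the white torus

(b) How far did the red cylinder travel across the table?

1.7

The red cylinder moved from about (10.1, 7.4) to (9.2, 6.0), a distance of √(0.9² + 1.4²) ≈ 1.7.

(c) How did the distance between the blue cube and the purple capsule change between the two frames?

+1.0

The distance was about 2.0 in the first image and 3.0 in the second, so they moved 1.0 units further apart.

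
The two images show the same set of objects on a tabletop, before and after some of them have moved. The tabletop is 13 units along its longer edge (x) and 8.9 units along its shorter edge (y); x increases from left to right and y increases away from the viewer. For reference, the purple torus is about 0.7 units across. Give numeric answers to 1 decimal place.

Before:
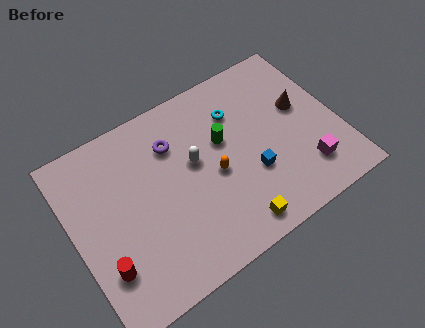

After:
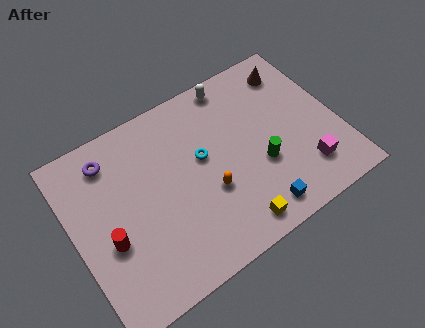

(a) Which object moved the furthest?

the white capsule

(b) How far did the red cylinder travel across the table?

1.2

The red cylinder moved from about (1.1, 2.4) to (1.5, 3.5), a distance of √(0.4² + 1.1²) ≈ 1.2.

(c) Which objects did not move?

the yellow cube and the magenta cube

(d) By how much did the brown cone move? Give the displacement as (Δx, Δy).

(0.0, 2.1)

From the two frames, the brown cone sits at roughly (11.4, 5.2) before and (11.4, 7.3) after.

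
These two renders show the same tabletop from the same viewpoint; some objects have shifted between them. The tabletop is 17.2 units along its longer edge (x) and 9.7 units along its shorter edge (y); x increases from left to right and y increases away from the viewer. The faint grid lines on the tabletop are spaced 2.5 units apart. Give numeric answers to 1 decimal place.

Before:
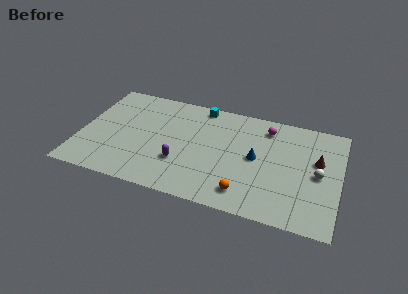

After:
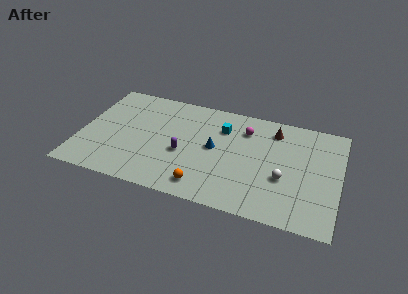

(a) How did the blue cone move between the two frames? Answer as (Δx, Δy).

(-2.8, 0.1)

The blue cone was at about (11.7, 5.0) and moved to about (8.9, 5.1).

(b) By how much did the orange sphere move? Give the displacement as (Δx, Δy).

(-2.7, -0.2)

The orange sphere was at about (11.2, 1.7) and moved to about (8.5, 1.5).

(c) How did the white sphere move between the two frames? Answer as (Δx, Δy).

(-2.2, -1.0)

From the two frames, the white sphere sits at roughly (15.8, 4.7) before and (13.6, 3.7) after.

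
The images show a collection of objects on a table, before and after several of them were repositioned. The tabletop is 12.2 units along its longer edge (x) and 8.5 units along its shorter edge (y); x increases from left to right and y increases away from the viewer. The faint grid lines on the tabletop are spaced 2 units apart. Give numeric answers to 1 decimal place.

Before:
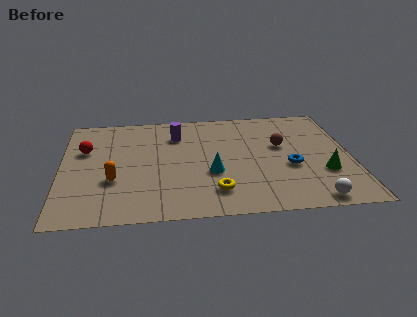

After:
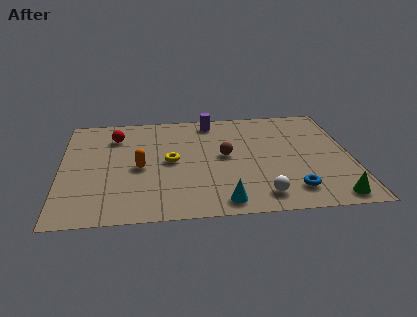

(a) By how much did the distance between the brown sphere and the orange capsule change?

-3.8

Before: roughly 7.4 units apart; after: 3.6. That's 3.8 units closer together.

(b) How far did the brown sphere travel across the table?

2.5

The brown sphere moved from about (9.3, 5.1) to (6.9, 4.5), a distance of √(2.4² + 0.6²) ≈ 2.5.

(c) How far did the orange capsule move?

1.4

From (2.2, 3.0) to (3.3, 3.9), the orange capsule covered √(1.1² + 0.9²) ≈ 1.4 units.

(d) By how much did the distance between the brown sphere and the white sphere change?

-0.9

They were about 4.4 units apart before and 3.5 after — 0.9 units closer together.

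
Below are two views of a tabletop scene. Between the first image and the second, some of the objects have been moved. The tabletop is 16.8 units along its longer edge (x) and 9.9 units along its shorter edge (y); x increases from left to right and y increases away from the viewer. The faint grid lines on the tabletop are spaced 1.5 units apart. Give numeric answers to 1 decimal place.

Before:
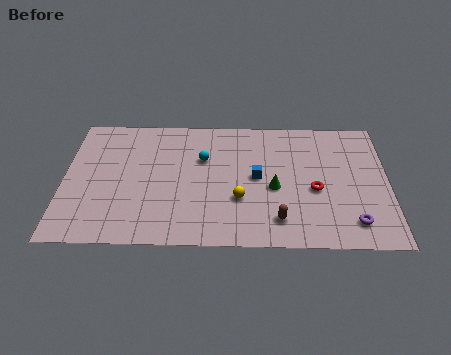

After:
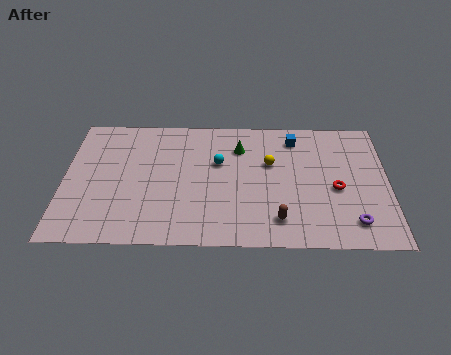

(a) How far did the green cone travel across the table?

3.6

From (10.9, 4.3) to (9.1, 7.4), the green cone covered √(1.8² + 3.1²) ≈ 3.6 units.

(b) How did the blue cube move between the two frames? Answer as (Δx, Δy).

(2.0, 3.1)

From the two frames, the blue cube sits at roughly (10.0, 5.1) before and (12.0, 8.2) after.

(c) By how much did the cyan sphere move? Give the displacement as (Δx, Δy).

(0.8, -0.3)

The cyan sphere started near (7.2, 6.5) and ended near (8.0, 6.2).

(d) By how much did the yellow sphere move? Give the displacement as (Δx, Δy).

(1.6, 2.8)

From the two frames, the yellow sphere sits at roughly (9.1, 3.4) before and (10.7, 6.2) after.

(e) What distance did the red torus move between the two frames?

1.1

From (13.0, 4.2) to (14.1, 4.3), the red torus covered √(1.1² + 0.1²) ≈ 1.1 units.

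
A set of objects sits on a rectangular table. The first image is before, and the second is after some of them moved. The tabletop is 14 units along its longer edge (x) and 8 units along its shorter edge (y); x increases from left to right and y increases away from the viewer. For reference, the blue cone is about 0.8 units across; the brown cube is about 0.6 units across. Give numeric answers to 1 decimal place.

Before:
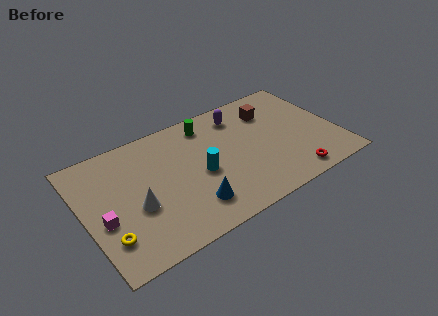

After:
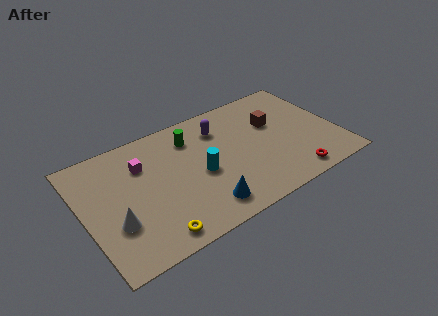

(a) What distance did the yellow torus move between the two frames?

2.5

The yellow torus moved from about (1.0, 2.0) to (3.3, 1.0), a distance of √(2.3² + 1.0²) ≈ 2.5.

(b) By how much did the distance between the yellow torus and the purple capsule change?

-2.4

Before: roughly 9.2 units apart; after: 6.8. That's 2.4 units closer together.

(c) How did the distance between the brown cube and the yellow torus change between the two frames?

-2.0

They were about 10.5 units apart before and 8.5 after — 2.0 units closer together.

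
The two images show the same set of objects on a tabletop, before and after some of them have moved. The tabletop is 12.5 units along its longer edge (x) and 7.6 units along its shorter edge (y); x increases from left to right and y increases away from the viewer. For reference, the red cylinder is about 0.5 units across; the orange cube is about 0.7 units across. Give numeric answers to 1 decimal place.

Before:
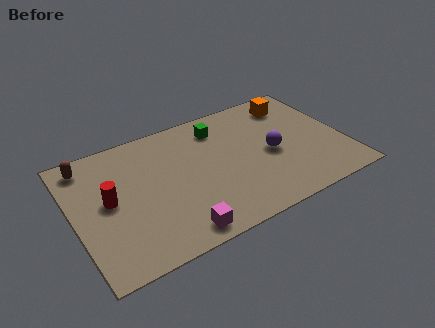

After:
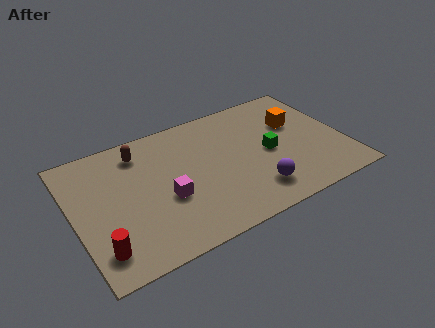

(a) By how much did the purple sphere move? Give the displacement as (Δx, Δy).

(-1.1, -1.9)

The purple sphere was at about (9.1, 3.5) and moved to about (8.0, 1.6).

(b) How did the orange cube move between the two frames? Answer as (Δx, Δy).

(-0.1, -1.3)

The orange cube was at about (10.6, 6.2) and moved to about (10.5, 4.9).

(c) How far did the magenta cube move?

2.1

The magenta cube was near (4.3, 0.9) before and (4.1, 3.0) after, so it travelled √(0.2² + 2.1²) ≈ 2.1 units.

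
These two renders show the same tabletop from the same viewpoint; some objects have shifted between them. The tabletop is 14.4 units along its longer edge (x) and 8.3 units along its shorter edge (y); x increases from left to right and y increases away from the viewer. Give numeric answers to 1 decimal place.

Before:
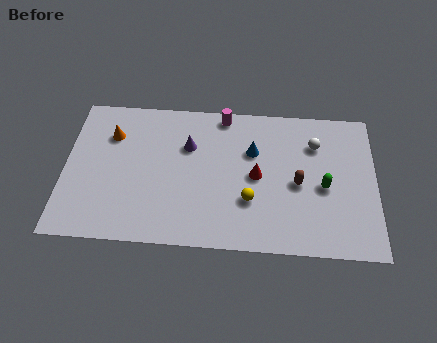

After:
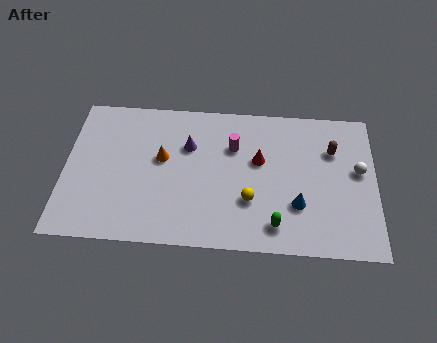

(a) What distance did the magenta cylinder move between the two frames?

1.9

From (7.3, 7.5) to (7.8, 5.7), the magenta cylinder covered √(0.5² + 1.8²) ≈ 1.9 units.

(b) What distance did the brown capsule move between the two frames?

2.6

The brown capsule moved from about (10.8, 3.8) to (12.4, 5.8), a distance of √(1.6² + 2.0²) ≈ 2.6.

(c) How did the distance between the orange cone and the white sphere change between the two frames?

-0.4

They were about 9.5 units apart before and 9.1 after — 0.4 units closer together.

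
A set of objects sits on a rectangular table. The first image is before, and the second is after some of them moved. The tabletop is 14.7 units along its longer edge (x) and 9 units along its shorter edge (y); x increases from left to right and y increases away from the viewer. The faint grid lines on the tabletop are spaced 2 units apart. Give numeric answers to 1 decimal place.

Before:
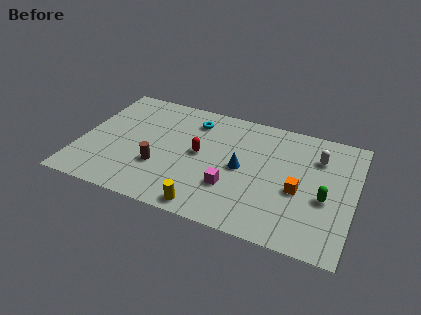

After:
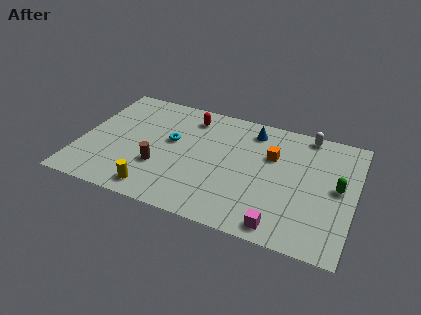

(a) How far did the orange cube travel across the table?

2.6

The orange cube was near (11.8, 3.8) before and (10.2, 5.9) after, so it travelled √(1.6² + 2.1²) ≈ 2.6 units.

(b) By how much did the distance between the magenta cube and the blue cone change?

+5.2

They were about 1.6 units apart before and 6.8 after — 5.2 units further apart.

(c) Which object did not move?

the brown cylinder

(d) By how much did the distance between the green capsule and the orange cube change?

+2.4

Before: roughly 1.4 units apart; after: 3.8. That's 2.4 units further apart.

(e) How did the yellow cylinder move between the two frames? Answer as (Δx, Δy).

(-2.8, 0.3)

From the two frames, the yellow cylinder sits at roughly (7.2, 0.9) before and (4.4, 1.2) after.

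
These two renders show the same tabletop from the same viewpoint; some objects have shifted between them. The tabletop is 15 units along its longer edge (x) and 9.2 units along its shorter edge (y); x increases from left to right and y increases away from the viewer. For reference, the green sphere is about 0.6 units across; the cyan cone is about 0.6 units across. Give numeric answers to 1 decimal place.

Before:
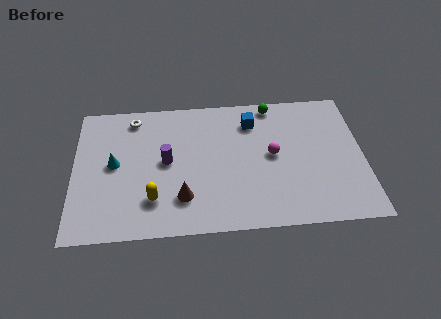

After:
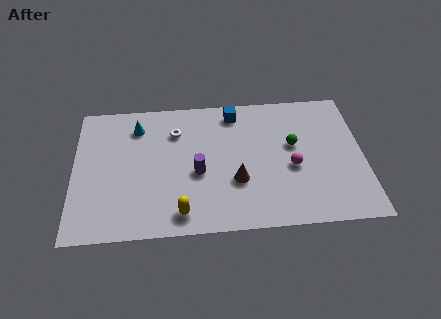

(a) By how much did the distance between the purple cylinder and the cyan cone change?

+1.9

Before: roughly 2.7 units apart; after: 4.6. That's 1.9 units further apart.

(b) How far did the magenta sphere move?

1.3

The magenta sphere was near (10.3, 4.8) before and (11.3, 3.9) after, so it travelled √(1.0² + 0.9²) ≈ 1.3 units.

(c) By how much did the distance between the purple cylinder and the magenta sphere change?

-0.6

The distance was about 5.5 in the first image and 4.9 in the second, so they moved 0.6 units closer together.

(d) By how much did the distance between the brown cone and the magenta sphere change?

-2.3

Before: roughly 5.3 units apart; after: 3.0. That's 2.3 units closer together.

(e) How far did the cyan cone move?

2.8

From (2.1, 4.8) to (3.3, 7.3), the cyan cone covered √(1.2² + 2.5²) ≈ 2.8 units.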